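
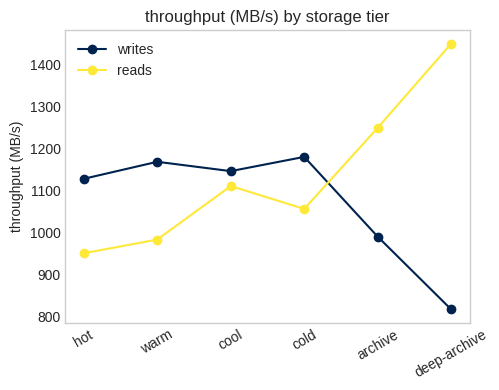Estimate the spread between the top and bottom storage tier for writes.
Max cold ≈ 1200, min deep-archive ≈ 800; range ≈ 400.

≈ 400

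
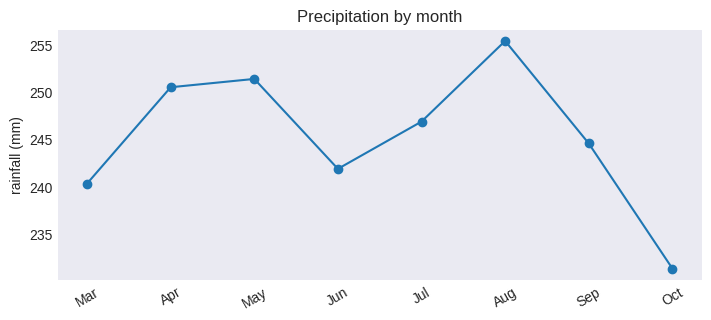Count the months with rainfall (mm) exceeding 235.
7

Above 235: Mar, Apr, May, Jun, Jul, Aug, Sep.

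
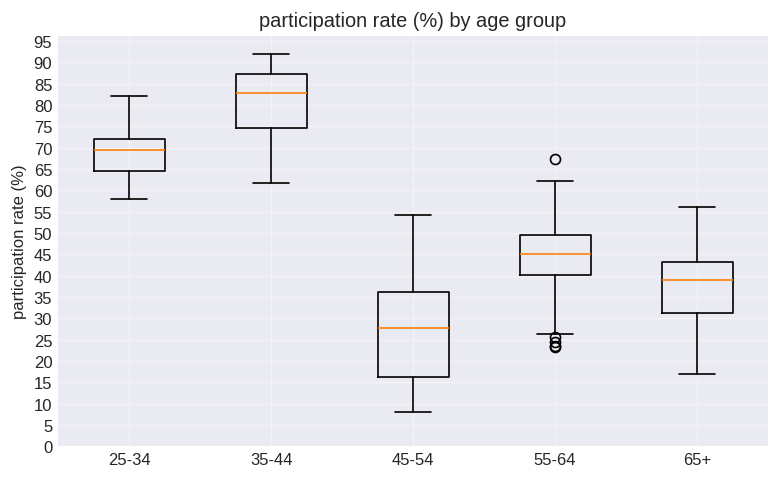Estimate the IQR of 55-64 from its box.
≈ 10

Q3 ≈ 50, Q1 ≈ 40; IQR ≈ 10.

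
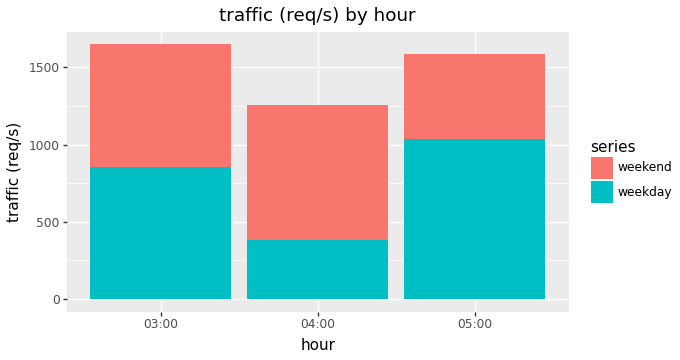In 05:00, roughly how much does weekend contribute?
weekend top ≈ 1600, bottom ≈ 1000; segment ≈ 600.

≈ 600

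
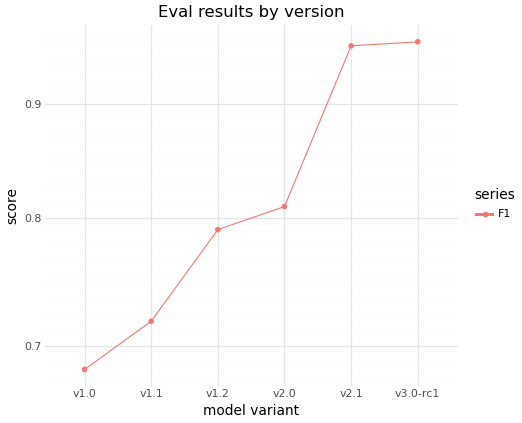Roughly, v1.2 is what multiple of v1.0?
v1.2 ≈ 0.80, v1.0 ≈ 0.70; 0.80/0.70 ≈ 1.14.

≈ 1.14×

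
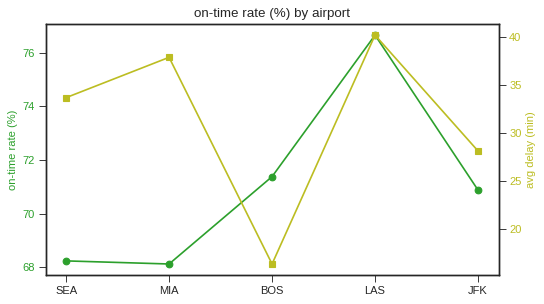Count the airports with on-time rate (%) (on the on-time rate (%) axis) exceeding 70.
3

Above 70: BOS, LAS, JFK.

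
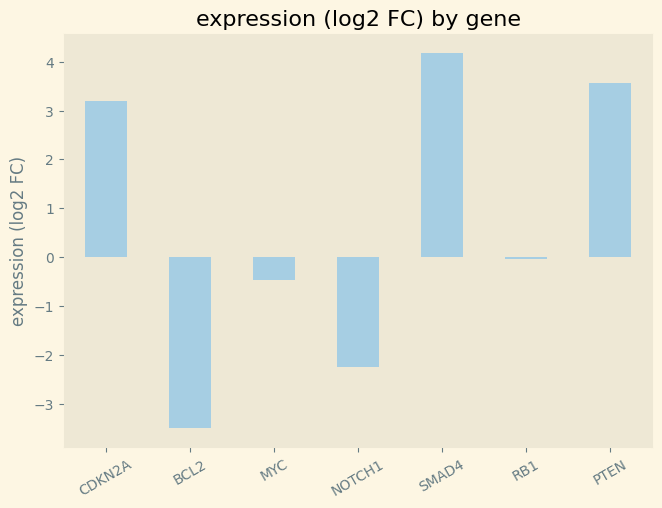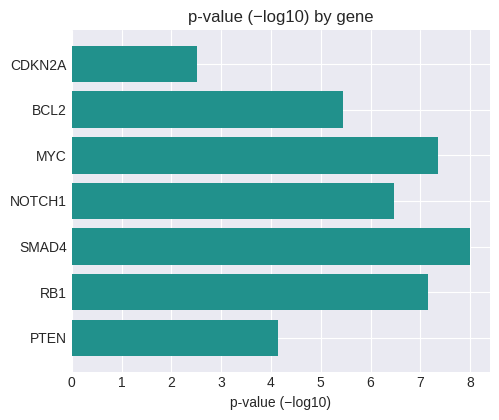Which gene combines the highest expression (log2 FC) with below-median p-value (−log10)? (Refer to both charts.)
Chart 2 median p-value (−log10) ≈ 6; below-median genes: CDKN2A, BCL2, PTEN. Among those, PTEN has the highest expression (log2 FC) (≈ 3.5).

PTEN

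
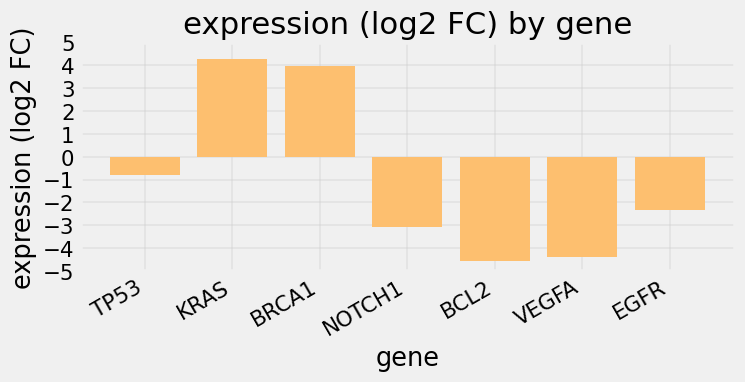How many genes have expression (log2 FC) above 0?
2

Above 0: KRAS, BRCA1.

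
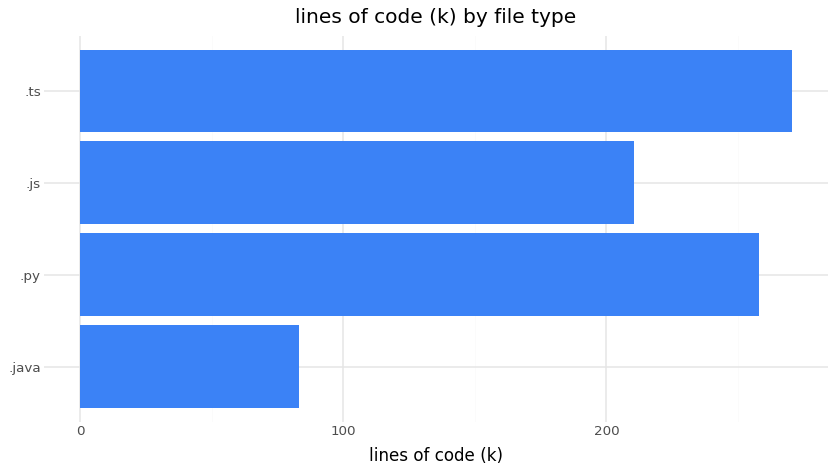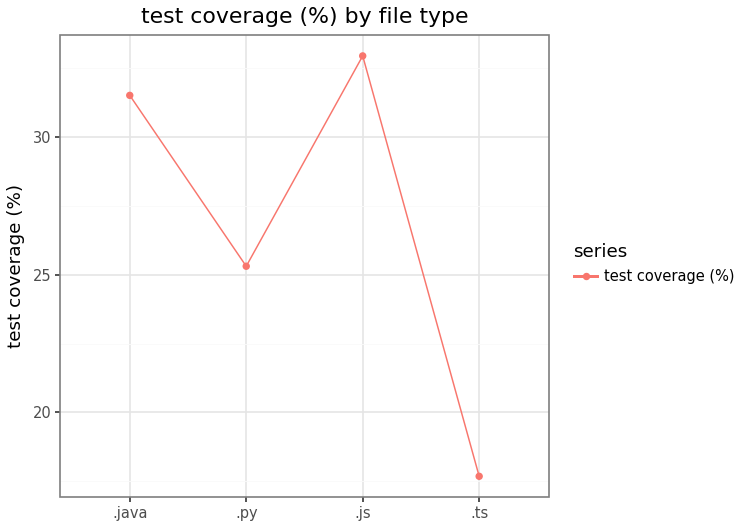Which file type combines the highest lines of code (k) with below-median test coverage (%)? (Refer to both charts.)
Chart 2 median test coverage (%) ≈ 30; below-median file types: .py, .ts. Among those, .ts has the highest lines of code (k) (≈ 275).

.ts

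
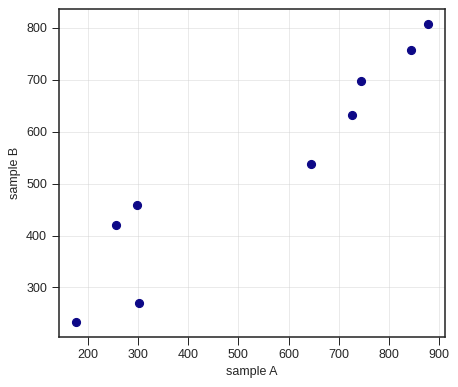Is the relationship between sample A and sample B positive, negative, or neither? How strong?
positive, strong

Points are positively correlated; strong (|r| ≈ 0.9).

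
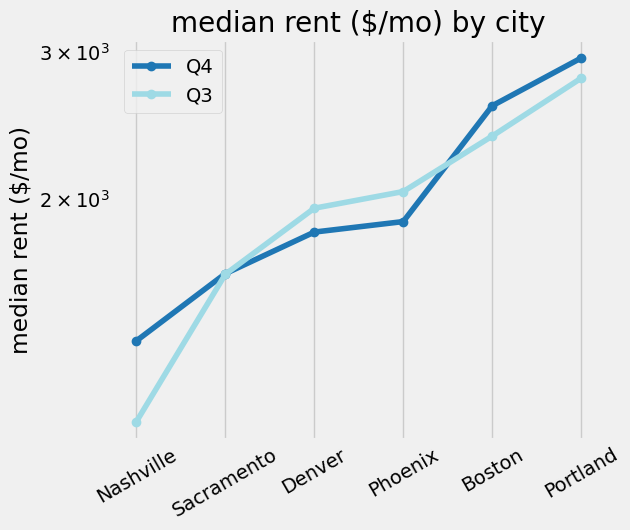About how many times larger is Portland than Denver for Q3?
Portland ≈ 2800, Denver ≈ 2000; 2800/2000 ≈ 1.4.

≈ 1.4×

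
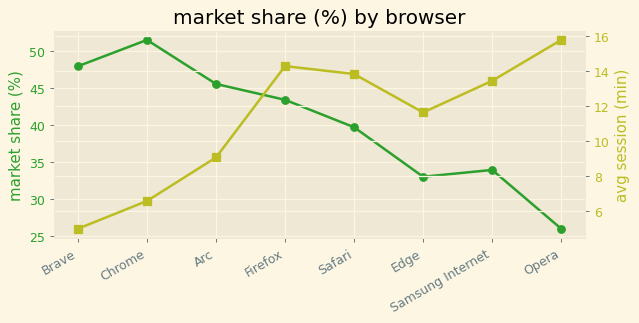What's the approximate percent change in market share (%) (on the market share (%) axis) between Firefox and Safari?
≈ -11.1%

Firefox ≈ 45, Safari ≈ 40; (40 − 45) / 45 ≈ -11.1%.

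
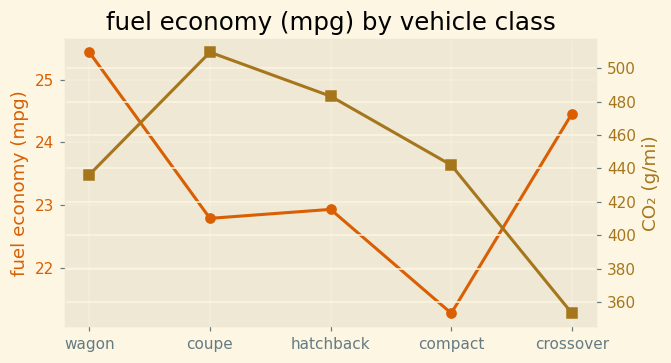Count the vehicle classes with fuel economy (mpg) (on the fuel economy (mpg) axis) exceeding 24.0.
2

Above 24.0: wagon, crossover.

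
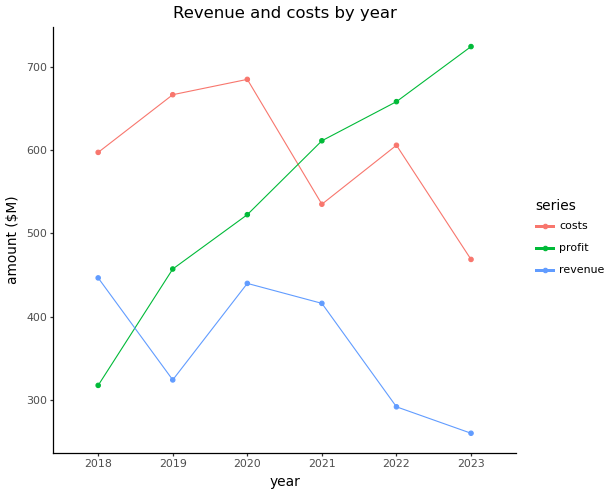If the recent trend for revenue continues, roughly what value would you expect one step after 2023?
Last three: 400, 300, 250 → slope ≈ -75/step → next ≈ 175.

≈ 175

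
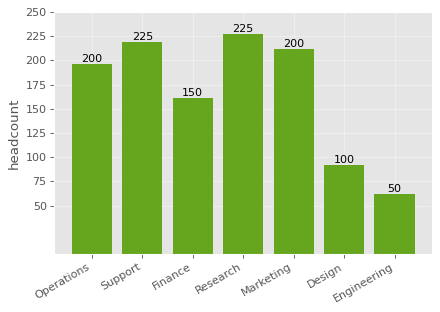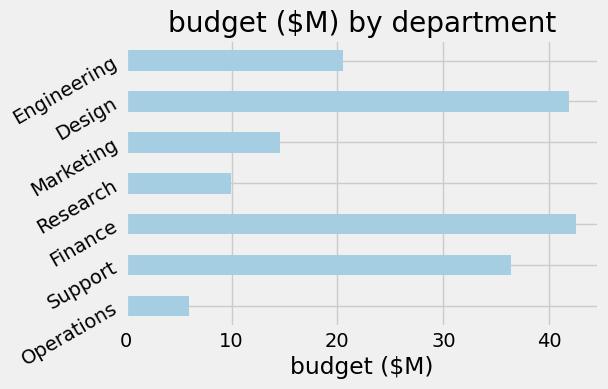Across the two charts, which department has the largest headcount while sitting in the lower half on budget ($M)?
Chart 2 median budget ($M) ≈ 20; below-median departments: Operations, Research, Marketing. Among those, Research has the highest headcount (≈ 225).

Research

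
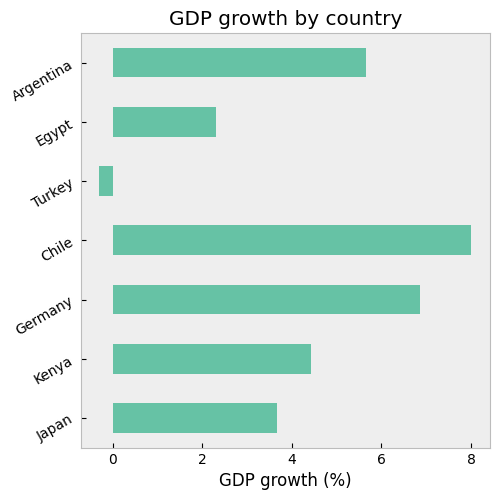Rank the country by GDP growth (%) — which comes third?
Top 4: Chile ≈ 8, Germany ≈ 7, Argentina ≈ 6, Kenya ≈ 4.

Argentina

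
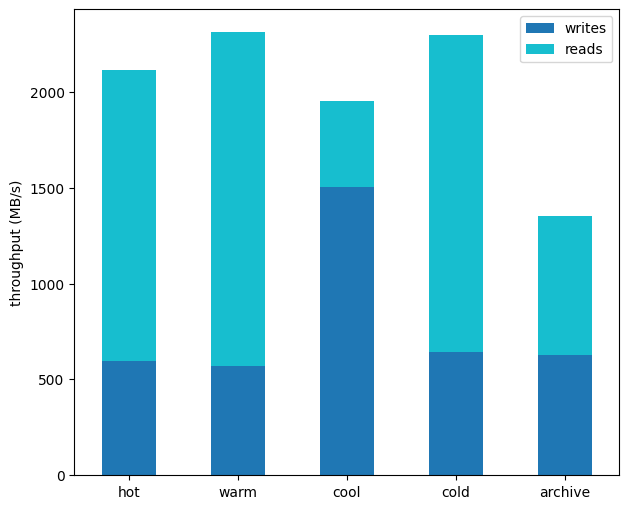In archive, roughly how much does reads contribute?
≈ 800

reads top ≈ 1400, bottom ≈ 600; segment ≈ 800.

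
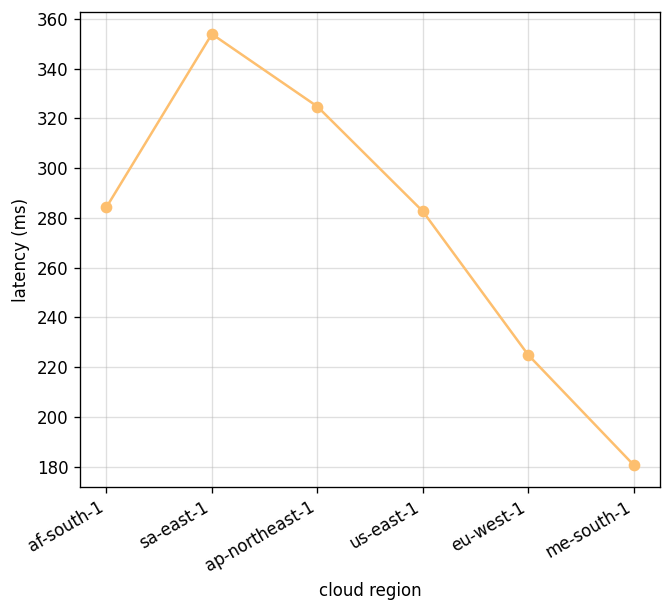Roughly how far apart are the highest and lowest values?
Max sa-east-1 ≈ 360, min me-south-1 ≈ 180; range ≈ 180.

≈ 180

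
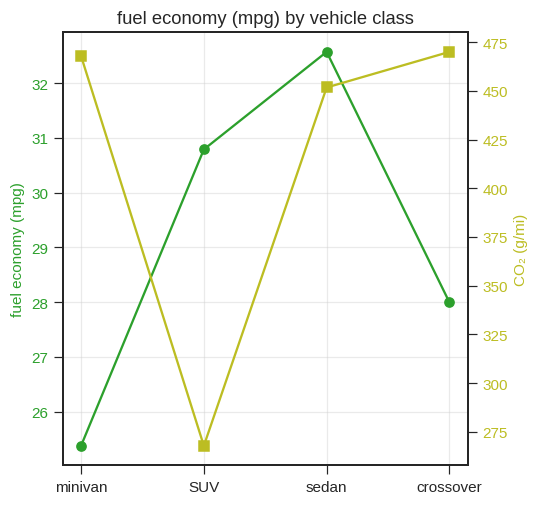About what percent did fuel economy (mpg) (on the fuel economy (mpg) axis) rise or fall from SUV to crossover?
SUV ≈ 31, crossover ≈ 28; (28 − 31) / 31 ≈ -9.7%.

≈ -9.7%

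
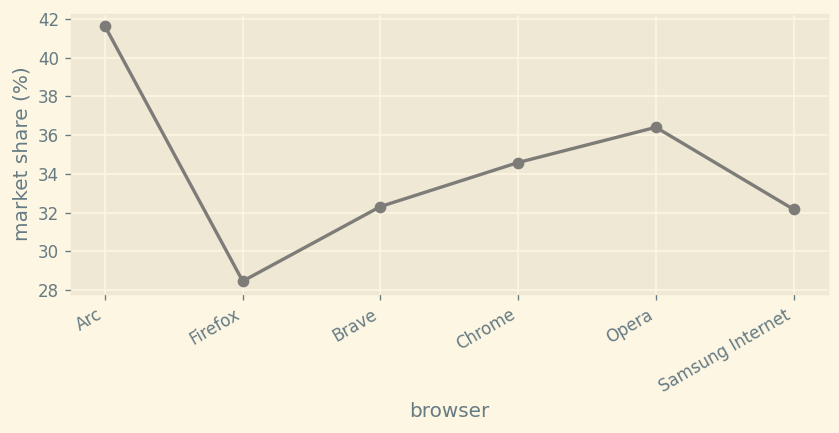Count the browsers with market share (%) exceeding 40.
Above 40: Arc.

1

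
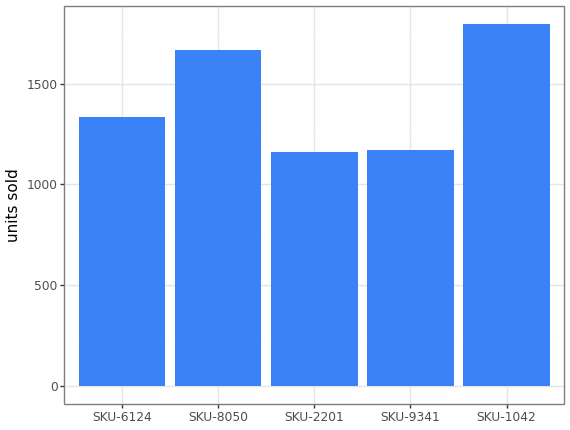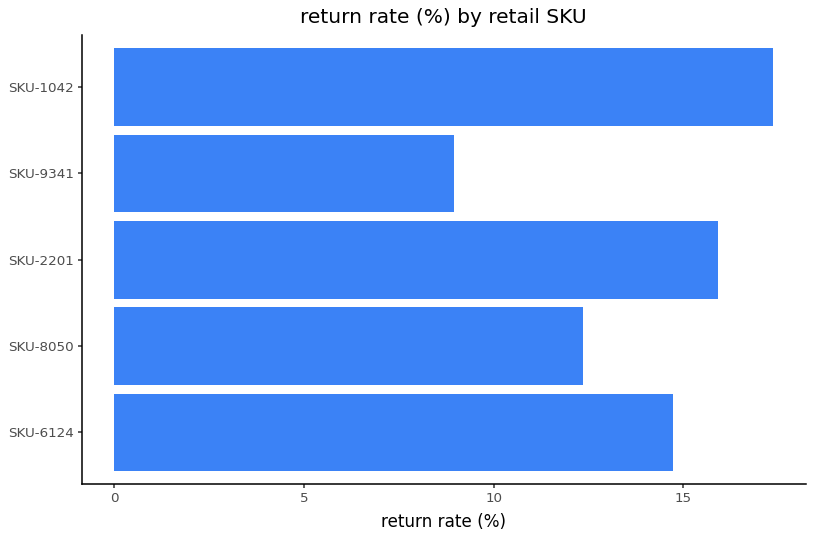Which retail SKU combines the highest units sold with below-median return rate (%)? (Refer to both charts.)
SKU-8050

Chart 2 median return rate (%) ≈ 14; below-median retail SKUs: SKU-8050, SKU-9341. Among those, SKU-8050 has the highest units sold (≈ 1600).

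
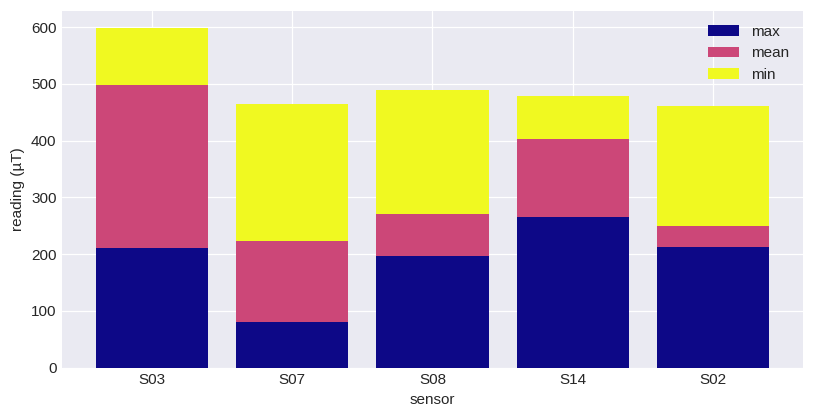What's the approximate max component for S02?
max top ≈ 200, bottom ≈ 0; segment ≈ 200.

≈ 200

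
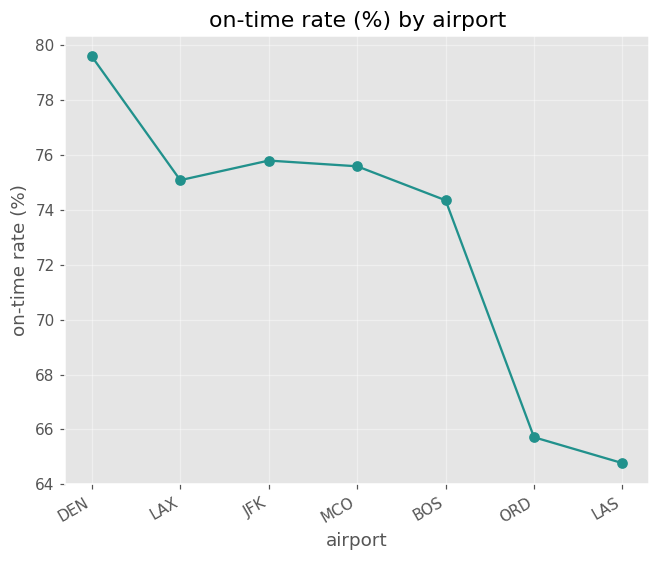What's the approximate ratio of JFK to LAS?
JFK ≈ 76, LAS ≈ 64; 76/64 ≈ 1.19.

≈ 1.19×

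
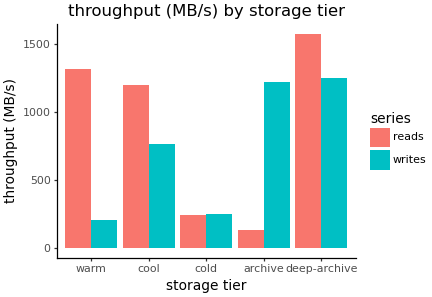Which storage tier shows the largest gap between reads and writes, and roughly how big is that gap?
warm, ≈ 1200 MB/s

warm: reads ≈ 1400, writes ≈ 200 → gap ≈ 1200. Next-largest (archive) is only ≈ 1000.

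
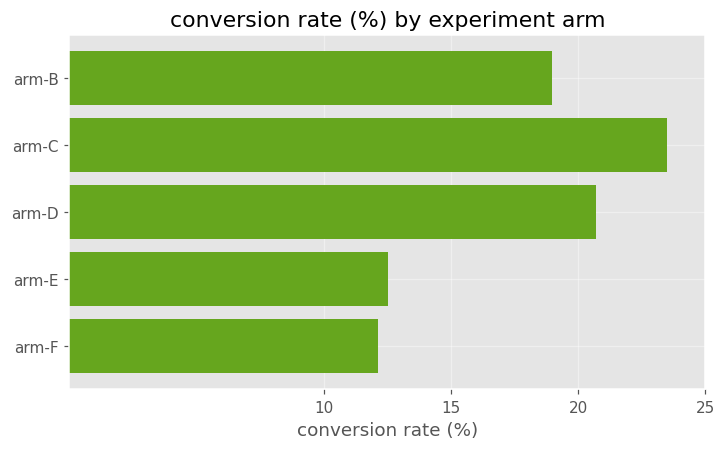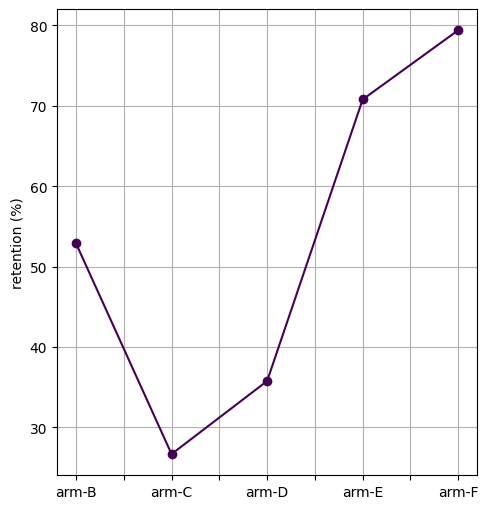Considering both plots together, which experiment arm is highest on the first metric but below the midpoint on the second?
Chart 2 median retention (%) ≈ 50; below-median experiment arms: arm-C, arm-D. Among those, arm-C has the highest conversion rate (%) (≈ 25).

arm-C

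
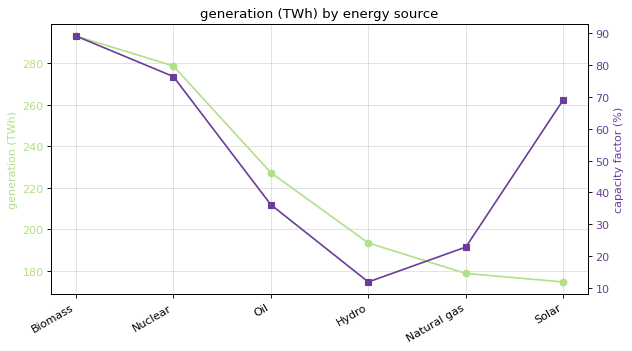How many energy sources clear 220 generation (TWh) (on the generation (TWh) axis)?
Above 220: Biomass, Nuclear, Oil.

3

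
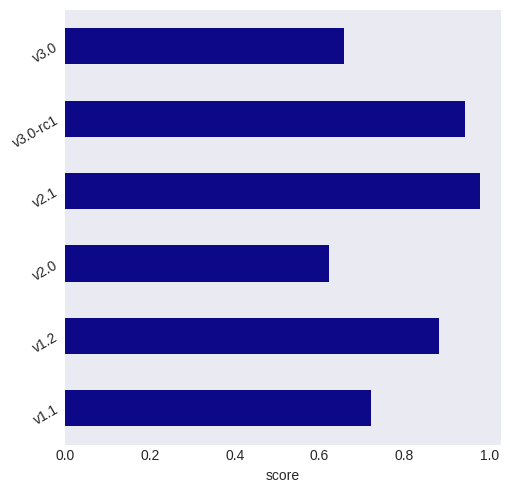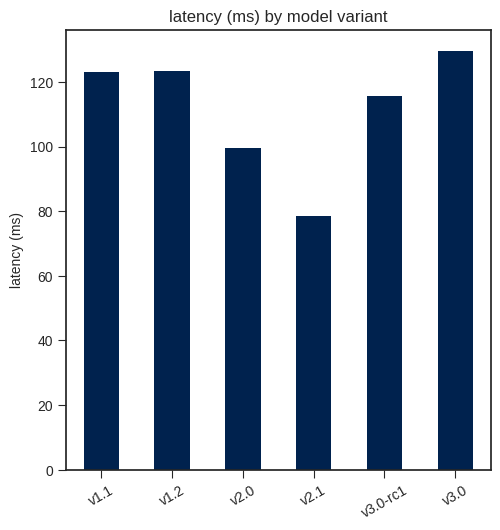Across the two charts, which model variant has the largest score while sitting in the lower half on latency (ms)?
Chart 2 median latency (ms) ≈ 120; below-median model variants: v2.0, v2.1, v3.0-rc1. Among those, v2.1 has the highest score (≈ 1).

v2.1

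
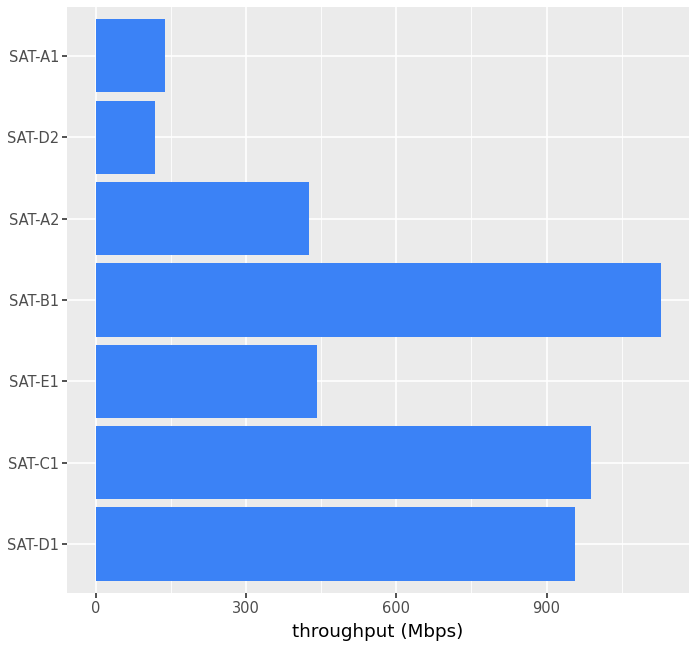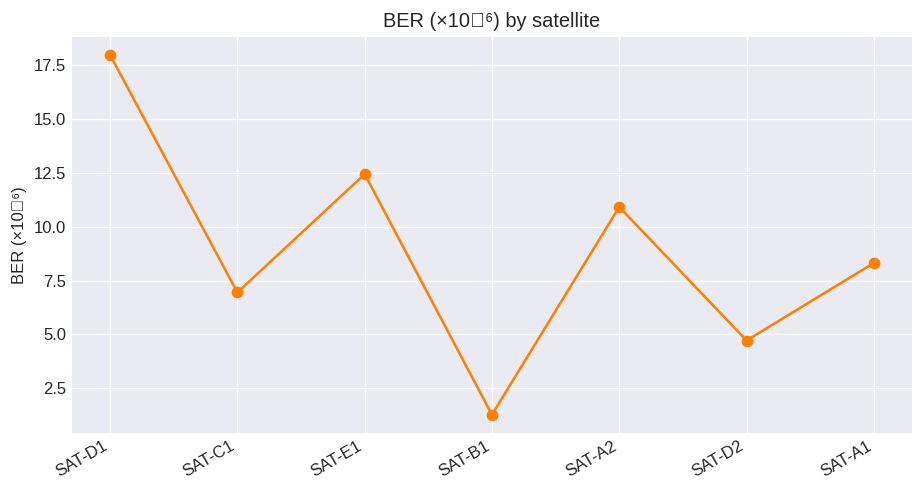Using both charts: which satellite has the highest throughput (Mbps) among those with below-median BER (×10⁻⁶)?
Chart 2 median BER (×10⁻⁶) ≈ 8; below-median satellites: SAT-C1, SAT-B1, SAT-D2. Among those, SAT-B1 has the highest throughput (Mbps) (≈ 1200).

SAT-B1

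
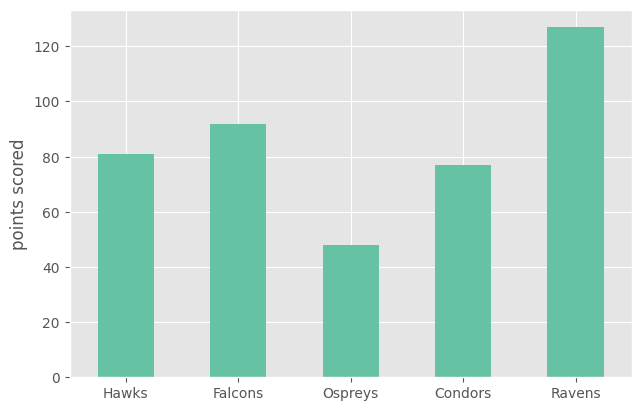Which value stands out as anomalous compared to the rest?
Ravens

Ravens ≈ 120; the rest sit between ≈ 40 and ≈ 100.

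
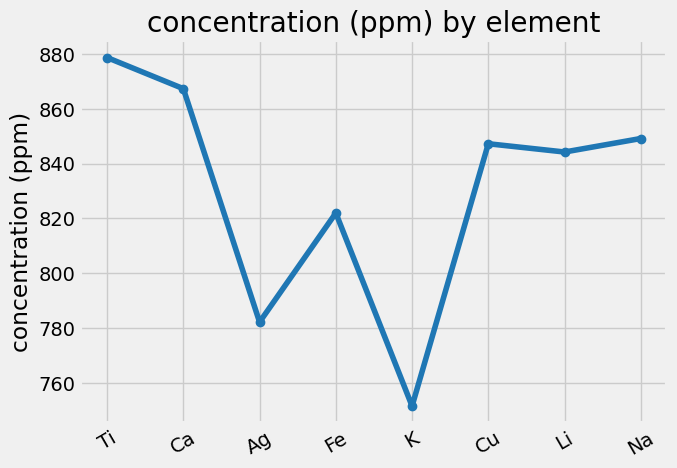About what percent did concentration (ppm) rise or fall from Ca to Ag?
≈ -9.3%

Ca ≈ 860, Ag ≈ 780; (780 − 860) / 860 ≈ -9.3%.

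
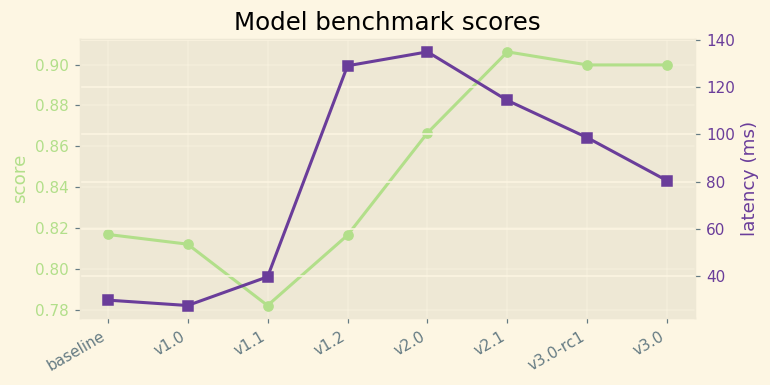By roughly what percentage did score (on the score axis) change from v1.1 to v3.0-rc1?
v1.1 ≈ 0.78, v3.0-rc1 ≈ 0.90; (0.90 − 0.78) / 0.78 ≈ +15.4%.

≈ +15.4%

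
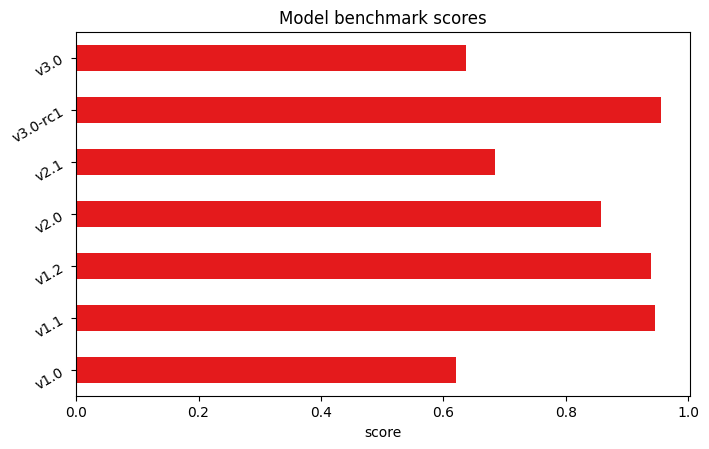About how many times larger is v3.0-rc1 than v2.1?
v3.0-rc1 ≈ 1.0, v2.1 ≈ 0.7; 1.0/0.7 ≈ 1.43.

≈ 1.43×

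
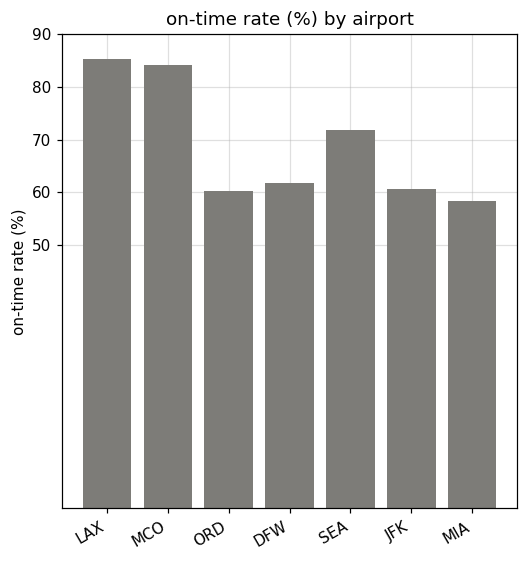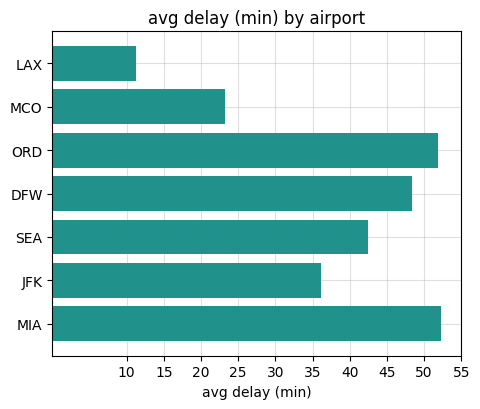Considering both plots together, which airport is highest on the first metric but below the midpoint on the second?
LAX

Chart 2 median avg delay (min) ≈ 45; below-median airports: LAX, MCO, JFK. Among those, LAX has the highest on-time rate (%) (≈ 90).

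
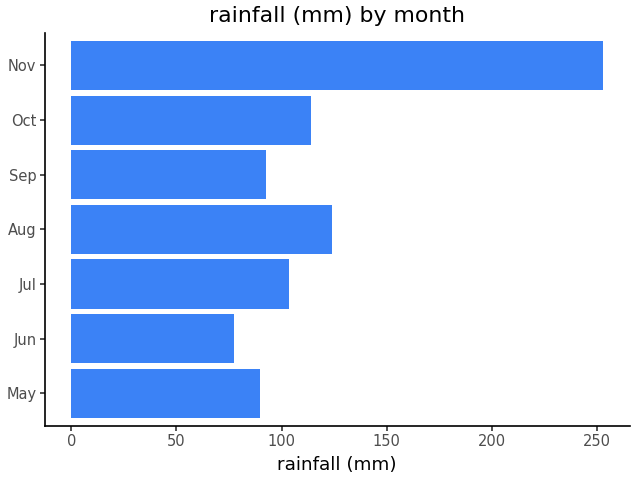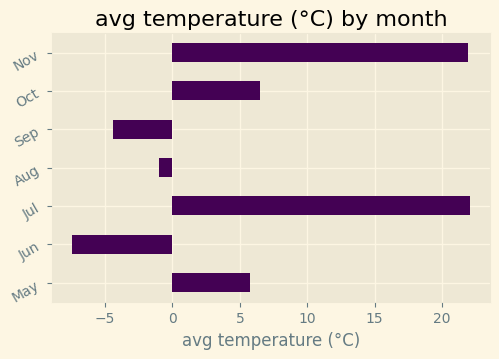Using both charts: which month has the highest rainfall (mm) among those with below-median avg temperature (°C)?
Chart 2 median avg temperature (°C) ≈ 5; below-median months: Jun, Aug, Sep. Among those, Aug has the highest rainfall (mm) (≈ 125).

Aug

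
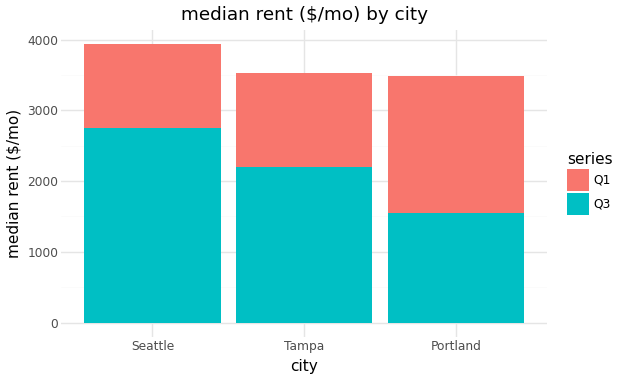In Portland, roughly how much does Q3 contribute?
Q3 top ≈ 1500, bottom ≈ 0; segment ≈ 1500.

≈ 1500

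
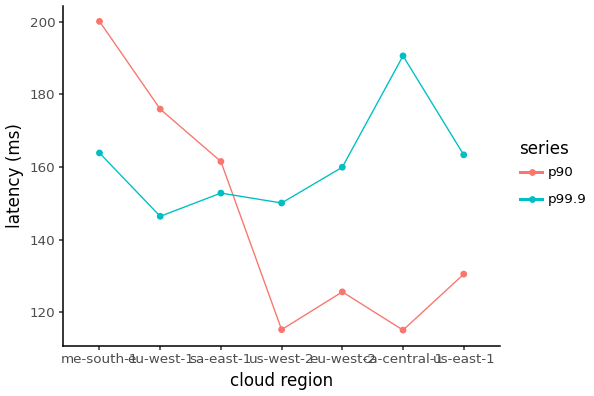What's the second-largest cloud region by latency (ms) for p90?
eu-west-1

Top 3 for p90: me-south-1 ≈ 200, eu-west-1 ≈ 180, sa-east-1 ≈ 160.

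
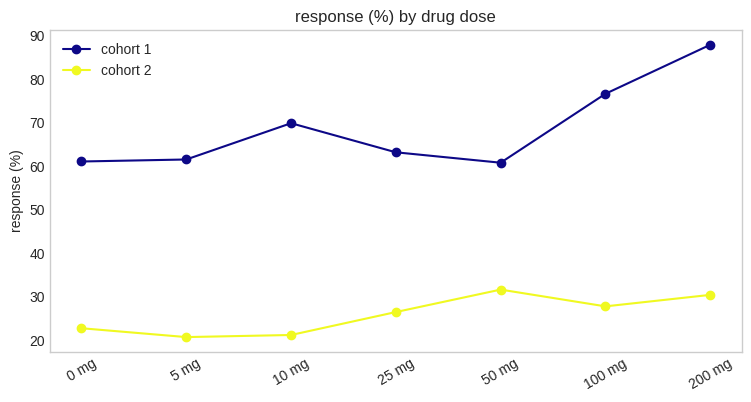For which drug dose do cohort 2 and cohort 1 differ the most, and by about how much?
200 mg: cohort 2 ≈ 30, cohort 1 ≈ 90 → gap ≈ 60. Next-largest (100 mg) is only ≈ 50.

200 mg, ≈ 60 %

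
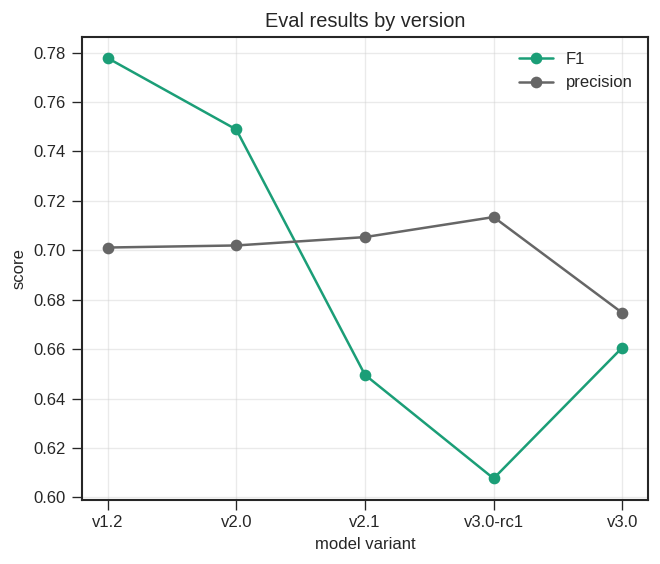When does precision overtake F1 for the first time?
v2.1

v2.0: precision ≈ 0.70 vs F1 ≈ 0.74 (not yet); v2.1: precision ≈ 0.70 vs F1 ≈ 0.64 (first crossover).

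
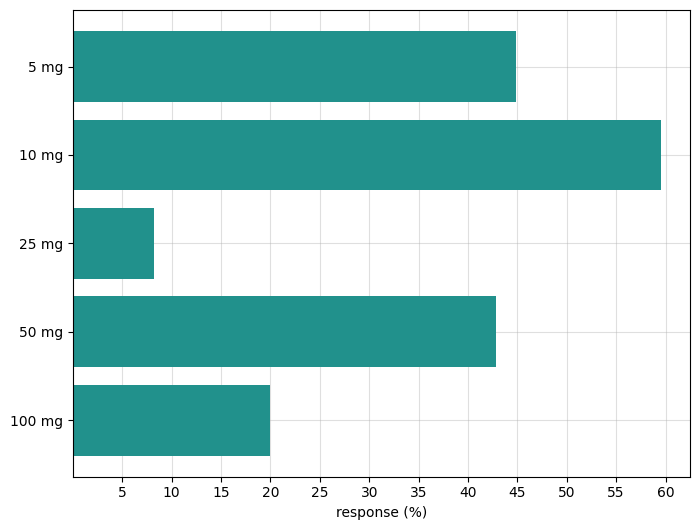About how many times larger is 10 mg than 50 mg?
10 mg ≈ 60, 50 mg ≈ 45; 60/45 ≈ 1.33.

≈ 1.33×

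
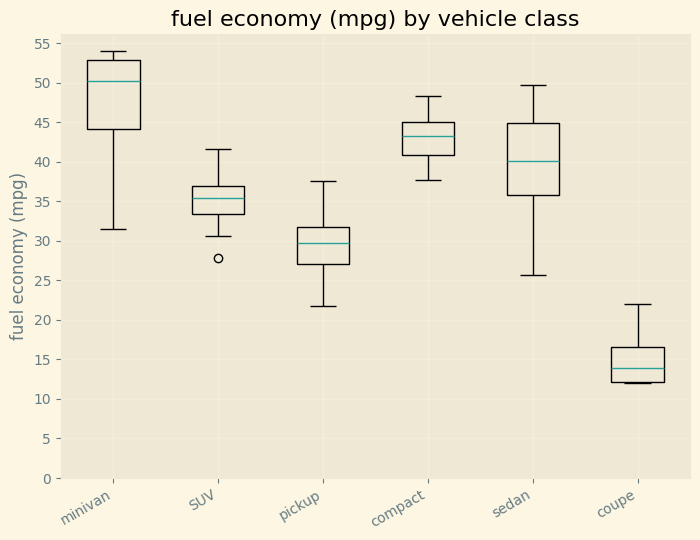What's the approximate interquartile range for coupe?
≈ 5

Q3 ≈ 15, Q1 ≈ 10; IQR ≈ 5.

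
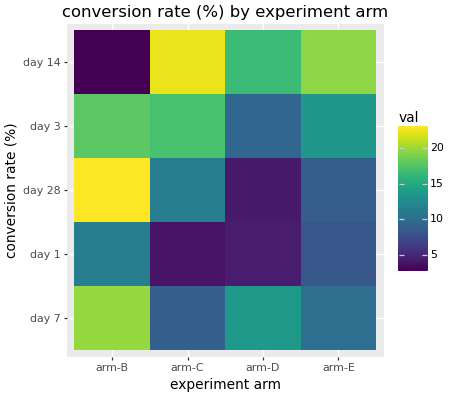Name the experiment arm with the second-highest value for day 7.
Top 3 for day 7: arm-B ≈ 20, arm-D ≈ 14, arm-E ≈ 10.

arm-D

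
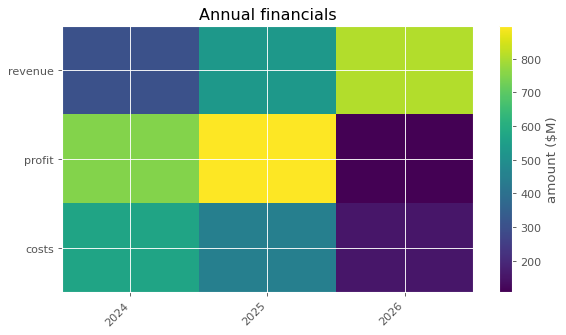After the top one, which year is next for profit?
2024

Top 3 for profit: 2025 ≈ 900, 2024 ≈ 800, 2026 ≈ 100.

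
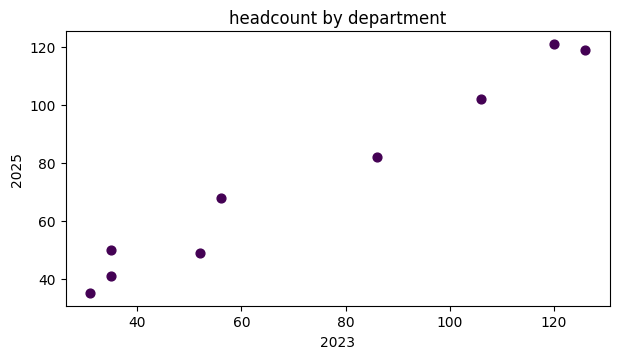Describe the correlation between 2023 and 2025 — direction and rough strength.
Points are positively correlated; strong (|r| ≈ 1.0).

positive, strong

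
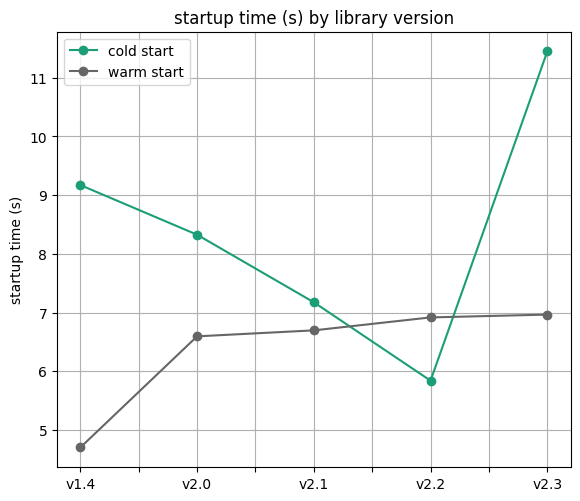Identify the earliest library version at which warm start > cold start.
v2.2

v2.1: warm start ≈ 7 vs cold start ≈ 7 (not yet); v2.2: warm start ≈ 7 vs cold start ≈ 6 (first crossover).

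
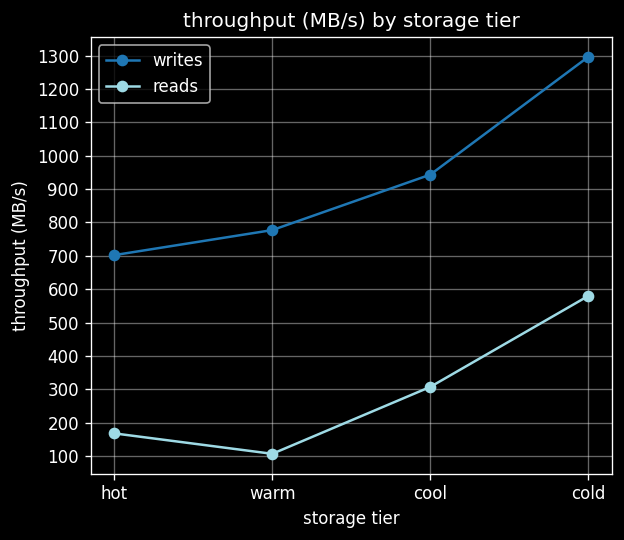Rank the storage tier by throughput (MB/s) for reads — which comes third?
hot

Top 4 for reads: cold ≈ 600, cool ≈ 300, hot ≈ 200, warm ≈ 100.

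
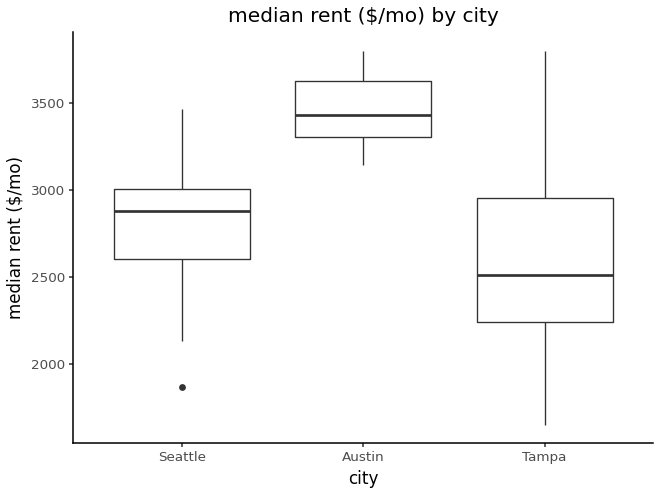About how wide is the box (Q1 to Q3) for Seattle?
≈ 400

Q3 ≈ 3000, Q1 ≈ 2600; IQR ≈ 400.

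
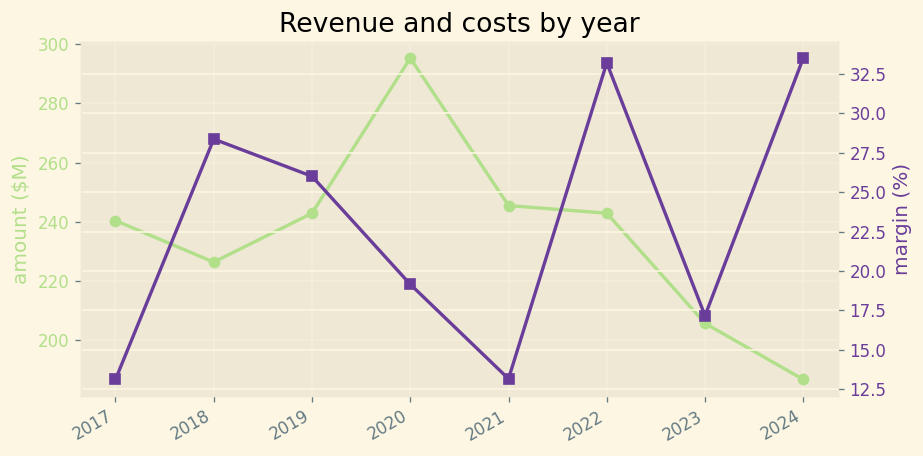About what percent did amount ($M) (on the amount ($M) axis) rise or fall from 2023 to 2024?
≈ -9.5%

2023 ≈ 210, 2024 ≈ 190; (190 − 210) / 210 ≈ -9.5%.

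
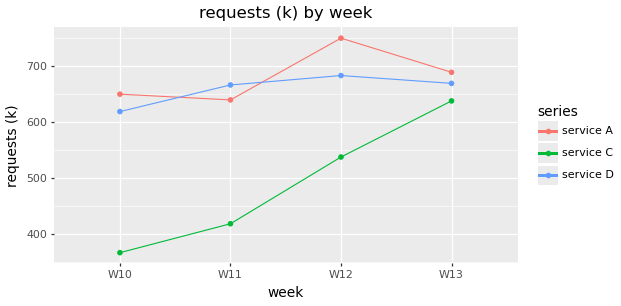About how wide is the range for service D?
≈ 100

Max W12 ≈ 700, min W10 ≈ 600; range ≈ 100.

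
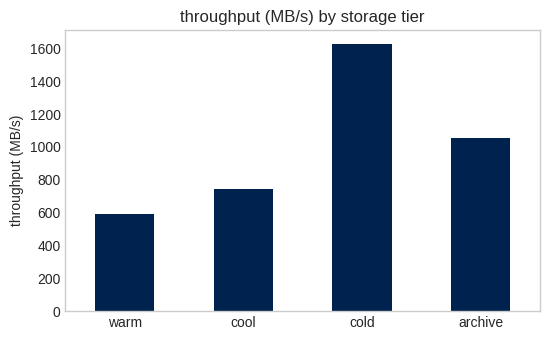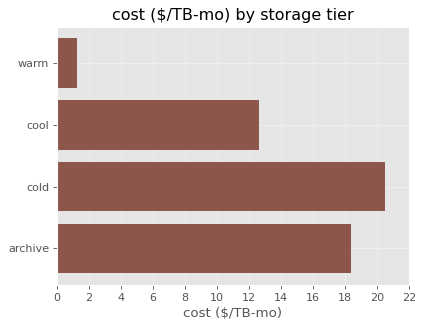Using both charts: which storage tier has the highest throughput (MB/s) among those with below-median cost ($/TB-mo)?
cool

Chart 2 median cost ($/TB-mo) ≈ 16; below-median storage tiers: warm, cool. Among those, cool has the highest throughput (MB/s) (≈ 800).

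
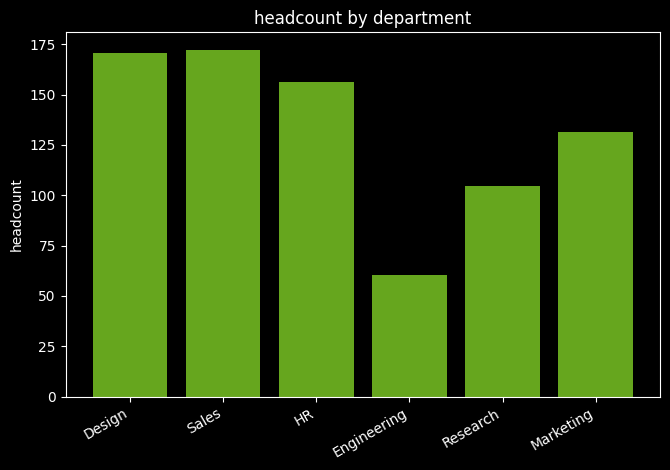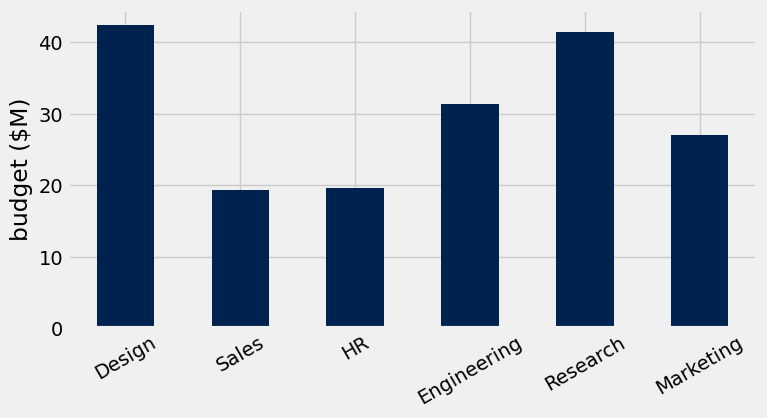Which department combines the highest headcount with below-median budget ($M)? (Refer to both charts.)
Chart 2 median budget ($M) ≈ 30; below-median departments: Sales, HR, Marketing. Among those, Sales has the highest headcount (≈ 180).

Sales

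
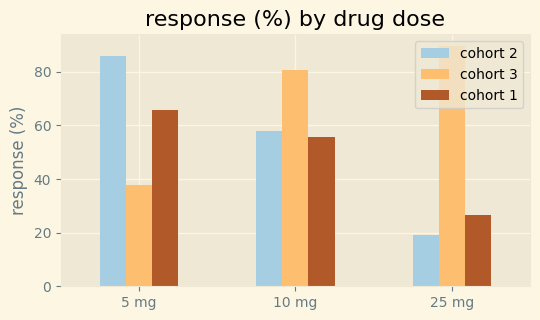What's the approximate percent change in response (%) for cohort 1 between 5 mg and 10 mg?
≈ -14.3%

5 mg ≈ 70, 10 mg ≈ 60; (60 − 70) / 70 ≈ -14.3%.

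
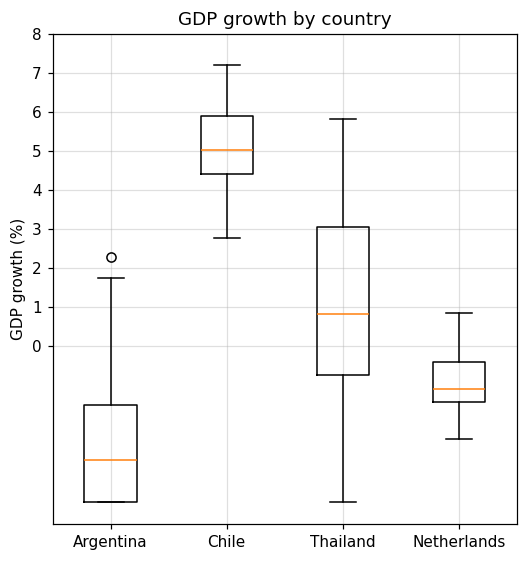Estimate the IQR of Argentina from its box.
Q3 ≈ -2, Q1 ≈ -4; IQR ≈ 2.

≈ 2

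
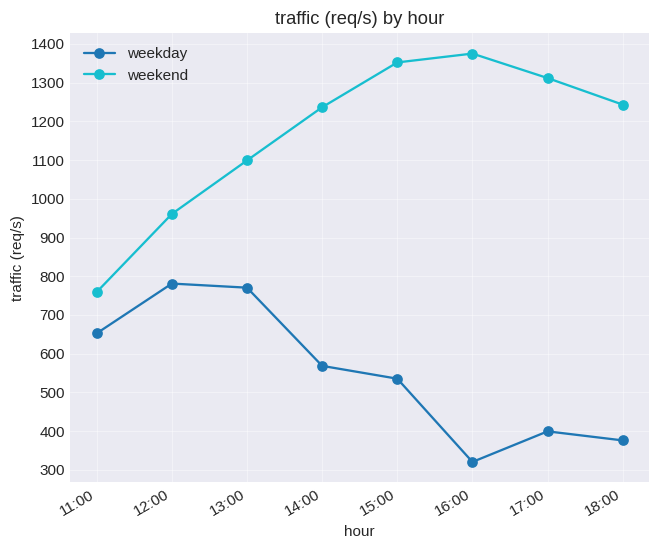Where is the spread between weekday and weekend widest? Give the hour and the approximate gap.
16:00: weekday ≈ 300, weekend ≈ 1400 → gap ≈ 1100. Next-largest (17:00) is only ≈ 900.

16:00, ≈ 1100 req/s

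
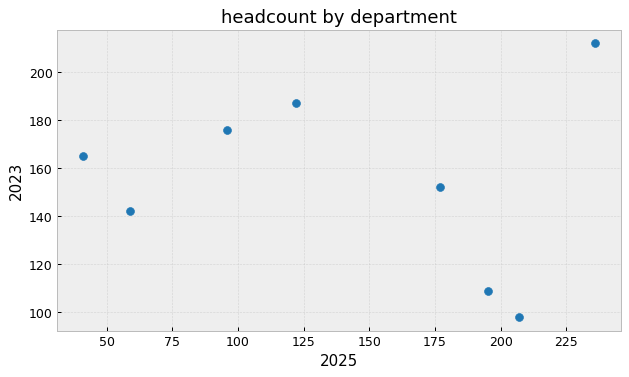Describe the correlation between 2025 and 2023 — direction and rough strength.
Points are roughly uncorrelated; weak (|r| ≈ 0.1).

no clear correlation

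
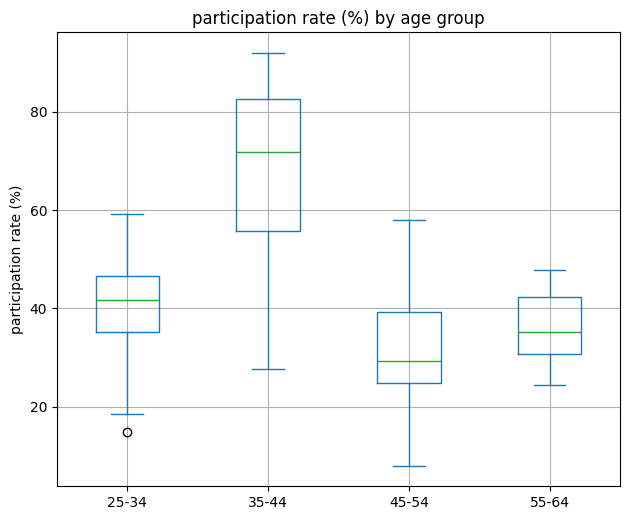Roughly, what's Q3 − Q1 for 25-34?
Q3 ≈ 45, Q1 ≈ 35; IQR ≈ 10.

≈ 10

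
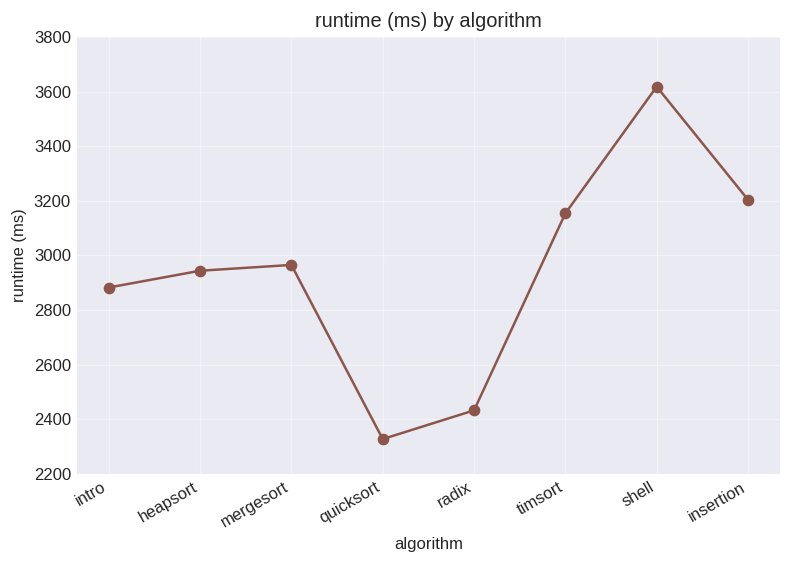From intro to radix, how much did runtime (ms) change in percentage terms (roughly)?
intro ≈ 2800, radix ≈ 2400; (2400 − 2800) / 2800 ≈ -14.3%.

≈ -14.3%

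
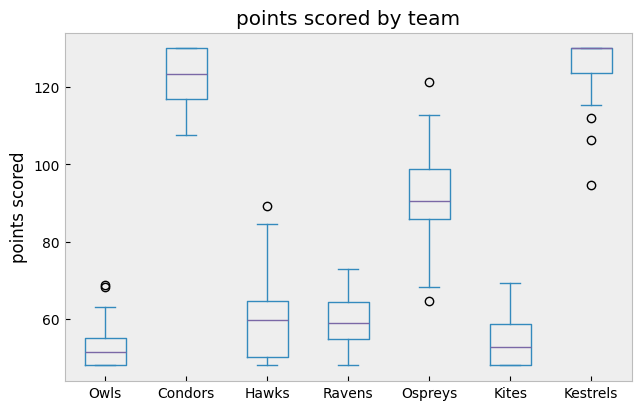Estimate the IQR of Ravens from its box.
Q3 ≈ 60, Q1 ≈ 50; IQR ≈ 10.

≈ 10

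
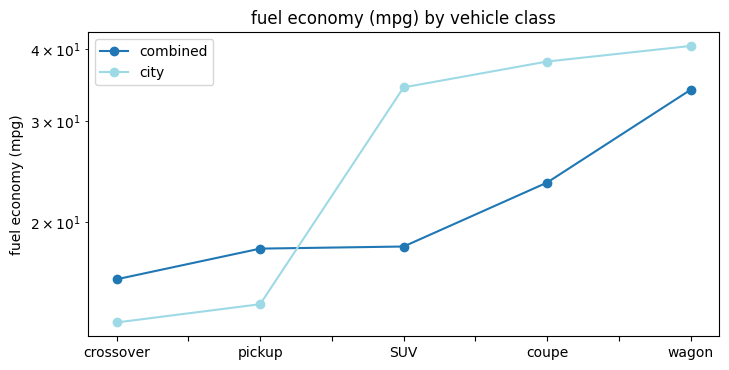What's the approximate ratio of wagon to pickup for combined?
wagon ≈ 35, pickup ≈ 20; 35/20 ≈ 1.75.

≈ 1.75×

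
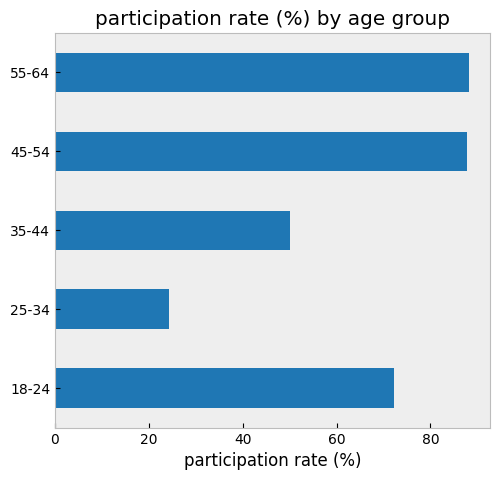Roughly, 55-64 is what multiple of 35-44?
55-64 ≈ 90, 35-44 ≈ 50; 90/50 ≈ 1.8.

≈ 1.8×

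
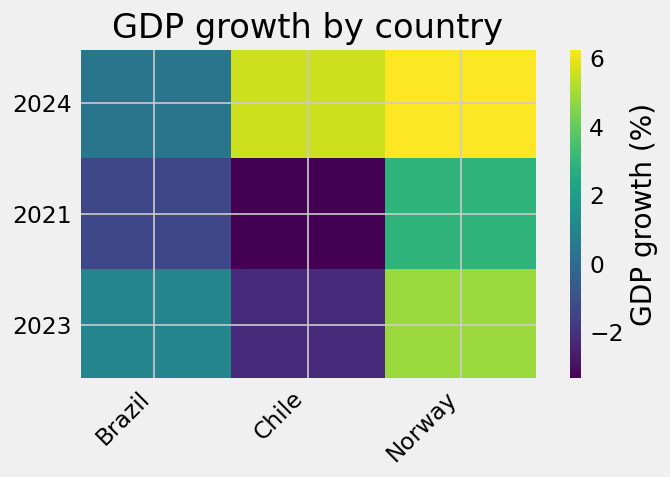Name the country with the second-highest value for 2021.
Top 3 for 2021: Norway ≈ 3, Brazil ≈ -1, Chile ≈ -3.

Brazil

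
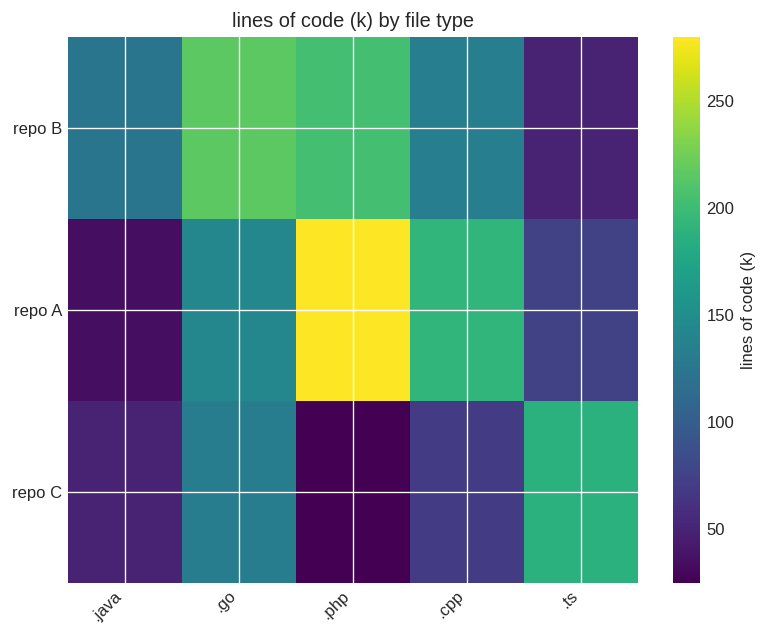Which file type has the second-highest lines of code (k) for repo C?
Top 3 for repo C: .ts ≈ 175, .go ≈ 125, .cpp ≈ 75.

.go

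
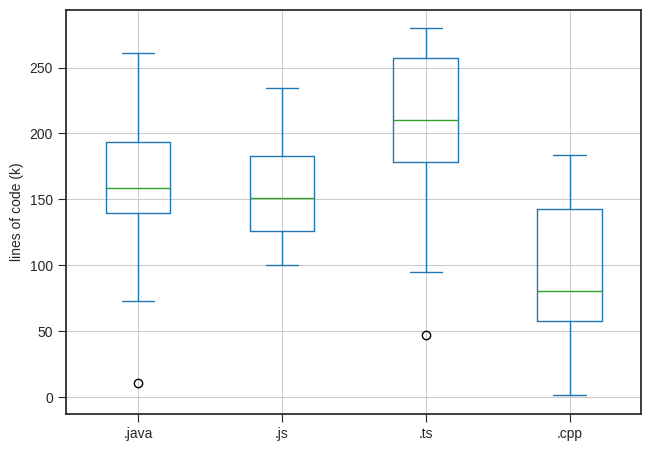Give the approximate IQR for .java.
≈ 50

Q3 ≈ 190, Q1 ≈ 140; IQR ≈ 50.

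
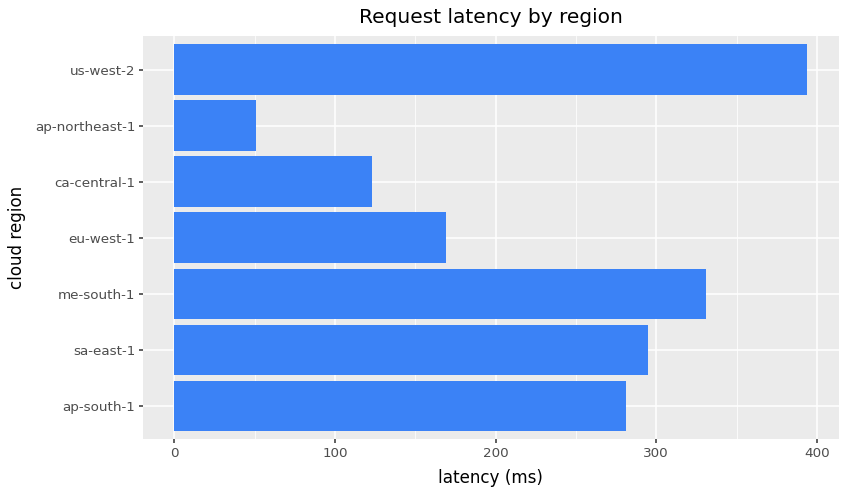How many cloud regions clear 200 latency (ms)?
4

Above 200: ap-south-1, sa-east-1, me-south-1, us-west-2.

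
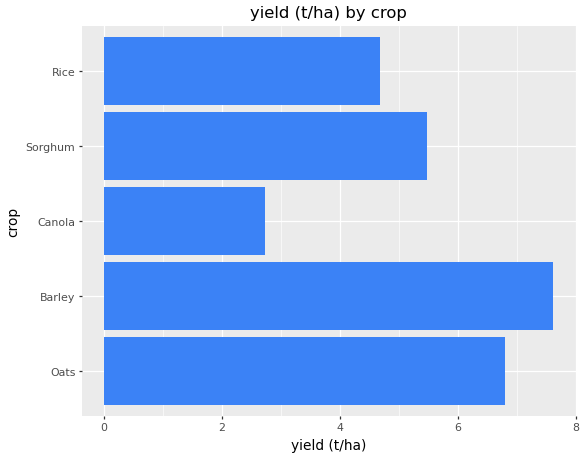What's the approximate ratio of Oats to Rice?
≈ 1.4×

Oats ≈ 7, Rice ≈ 5; 7/5 ≈ 1.4.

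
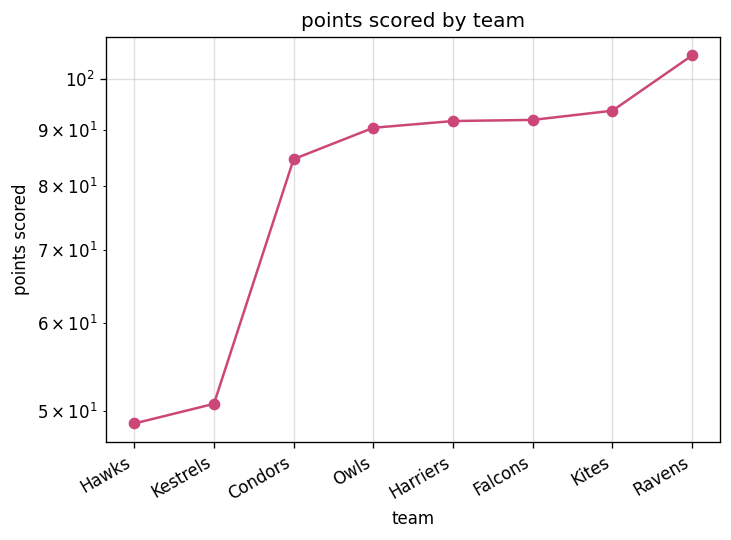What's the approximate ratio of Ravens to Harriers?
Ravens ≈ 105, Harriers ≈ 90; 105/90 ≈ 1.17.

≈ 1.17×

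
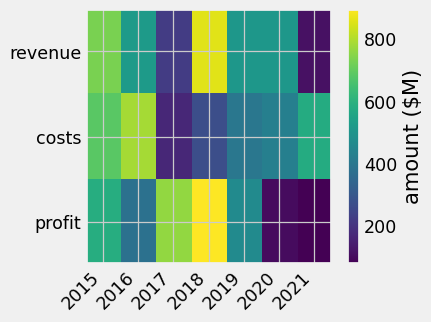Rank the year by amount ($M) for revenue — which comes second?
2015

Top 3 for revenue: 2018 ≈ 900, 2015 ≈ 700, 2016 ≈ 500.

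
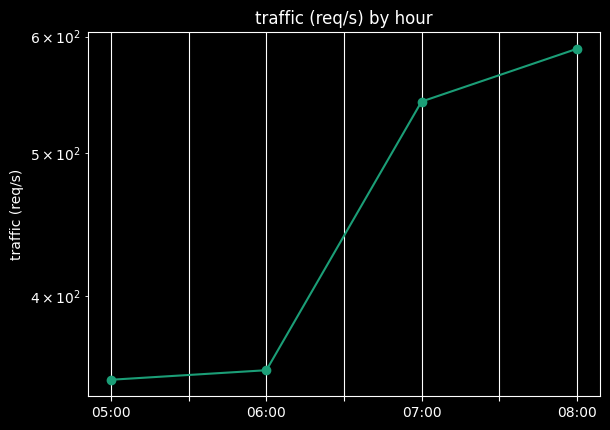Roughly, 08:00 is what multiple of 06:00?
08:00 ≈ 580, 06:00 ≈ 360; 580/360 ≈ 1.61.

≈ 1.61×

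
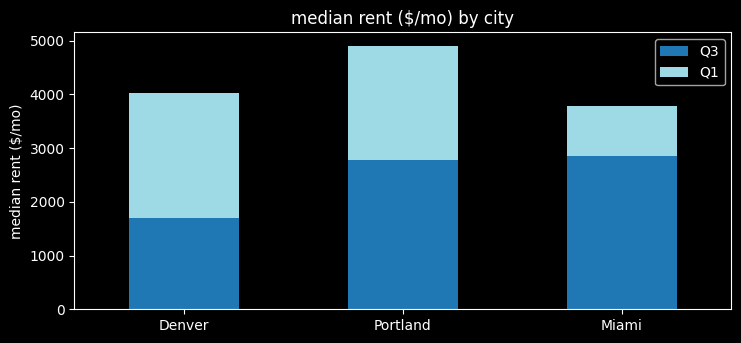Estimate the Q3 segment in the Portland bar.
Q3 top ≈ 3000, bottom ≈ 0; segment ≈ 3000.

≈ 3000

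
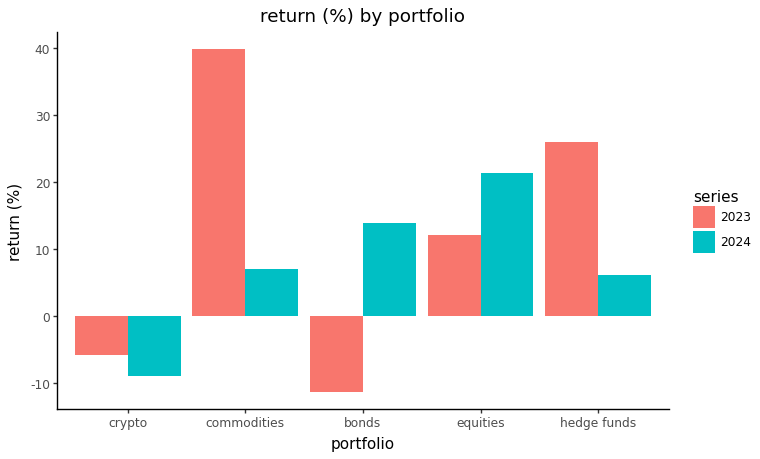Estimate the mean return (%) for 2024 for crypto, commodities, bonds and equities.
(-10 + 5 + 15 + 20) / 4 ≈ 8.

≈ 8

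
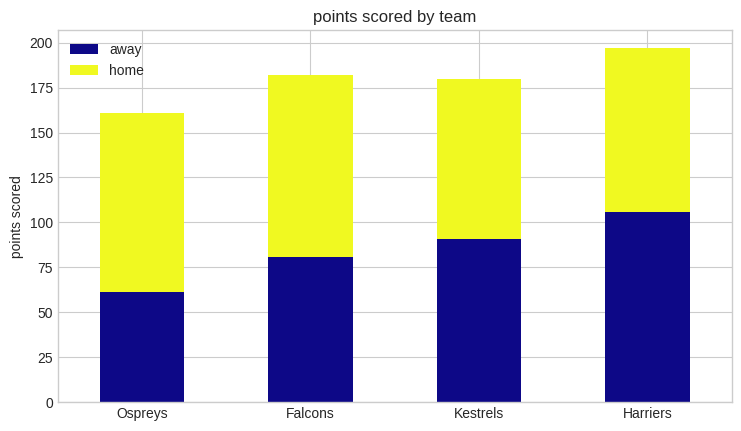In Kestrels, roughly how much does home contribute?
≈ 80

home top ≈ 180, bottom ≈ 100; segment ≈ 80.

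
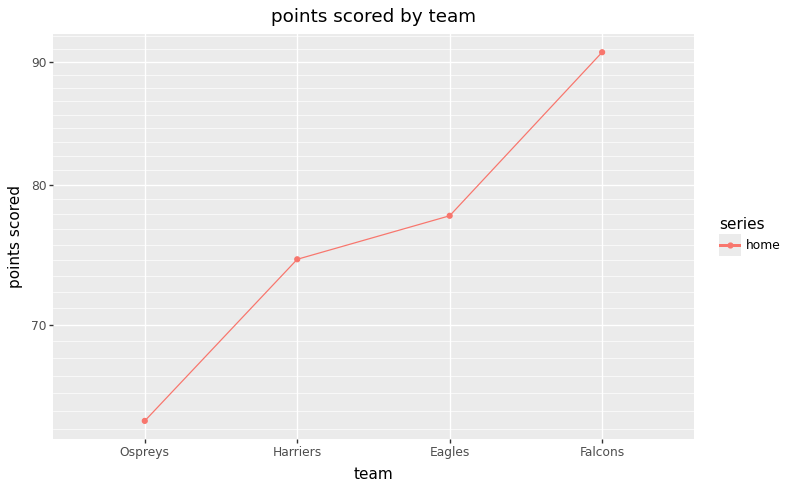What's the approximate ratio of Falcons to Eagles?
Falcons ≈ 90, Eagles ≈ 80; 90/80 ≈ 1.12.

≈ 1.12×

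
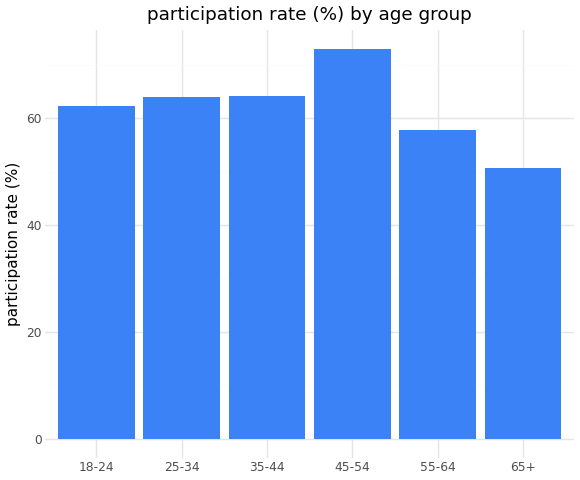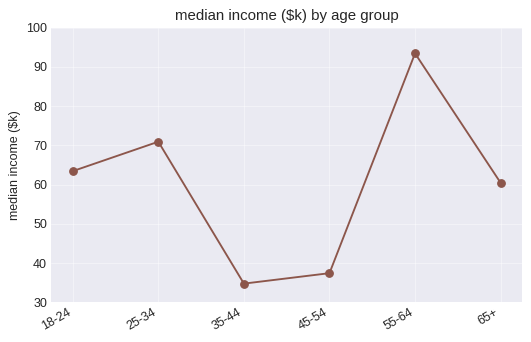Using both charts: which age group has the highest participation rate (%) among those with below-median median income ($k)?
Chart 2 median median income ($k) ≈ 60; below-median age groups: 35-44, 45-54, 65+. Among those, 45-54 has the highest participation rate (%) (≈ 70).

45-54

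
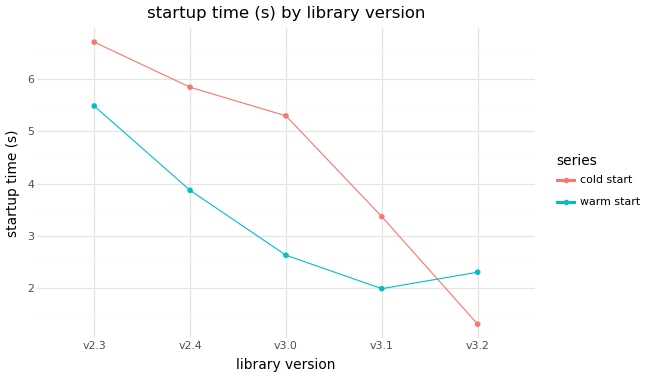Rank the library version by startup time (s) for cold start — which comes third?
Top 4 for cold start: v2.3 ≈ 6.5, v2.4 ≈ 6.0, v3.0 ≈ 5.5, v3.1 ≈ 3.5.

v3.0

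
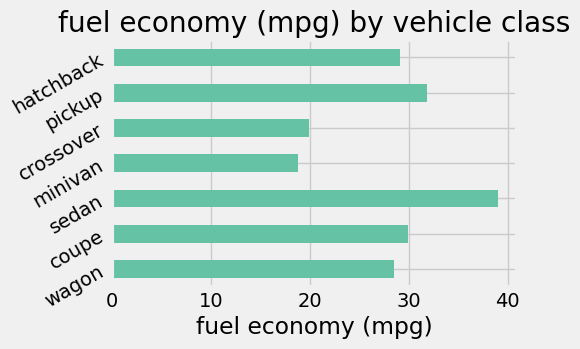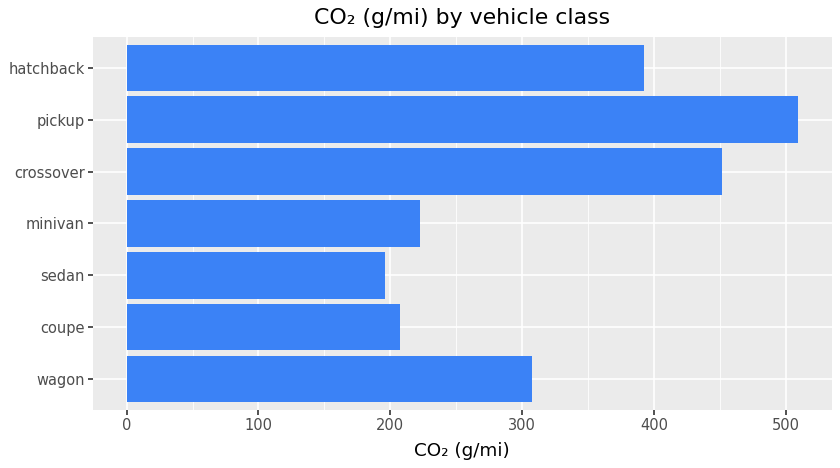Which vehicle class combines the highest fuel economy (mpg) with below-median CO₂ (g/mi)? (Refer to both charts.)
sedan

Chart 2 median CO₂ (g/mi) ≈ 300; below-median vehicle classes: coupe, sedan, minivan. Among those, sedan has the highest fuel economy (mpg) (≈ 40).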